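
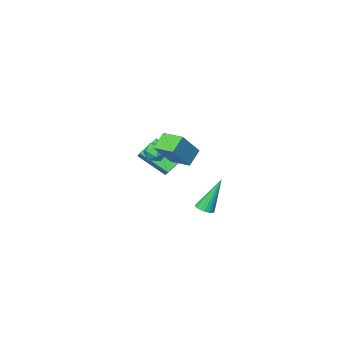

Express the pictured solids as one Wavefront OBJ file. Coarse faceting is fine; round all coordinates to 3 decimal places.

v -2.471 -4.794 -0.748
v -2.231 -4.14 -0.194
v -3.395 -3.538 -1.834
v -3.155 -2.884 -1.28
v -1.365 -4.596 -1.46
v -1.125 -3.942 -0.906
v -2.289 -3.34 -2.546
v -2.049 -2.686 -1.992
v -3.506 -1.442 -4.495
v -3.038 -1.598 -4.274
v -4.374 -1.238 -2.505
v -3.012 -1.375 -4.286
v -3.071 -1.164 -4.333
v -3.206 -1.001 -4.409
v -3.392 -0.914 -4.499
v -3.598 -0.918 -4.588
v -3.788 -1.013 -4.662
v -3.929 -1.182 -4.706
v -3.997 -1.396 -4.714
v -3.98 -1.617 -4.684
v -3.881 -1.809 -4.621
v -3.717 -1.937 -4.536
v -3.517 -1.979 -4.444
v -3.314 -1.929 -4.361
v -3.145 -1.794 -4.301
v -1.095 -1.162 0.302
v -0.674 -1.322 0.787
v -0.726 -1.978 -0.287
v -0.305 -2.138 0.198
v -0.956 -2.225 0.283
v -1.184 -1.721 0.647
v -0.216 -1.579 -0.147
v -0.444 -1.075 0.217
v -0.131 -1.58 0.51
v -0.588 -1.979 0.776
v -0.812 -1.321 -0.276
v -1.269 -1.72 -0.01
v -0.116 1.738 2.23
v 0.966 1.982 3.518
v -0.501 2.858 2.34
v 0.581 3.103 3.629
v 0.619 2.057 1.551
v 1.701 2.302 2.84
v 0.234 3.178 1.662
v 1.316 3.422 2.95
f 2 4 1
f 5 2 1
f 1 4 3
f 3 5 1
f 2 8 4
f 6 2 5
f 6 8 2
f 4 8 3
f 7 5 3
f 3 8 7
f 7 6 5
f 8 6 7
f 10 9 12
f 10 12 11
f 12 9 13
f 12 13 11
f 13 9 14
f 13 14 11
f 14 9 15
f 14 15 11
f 15 9 16
f 15 16 11
f 16 9 17
f 16 17 11
f 17 9 18
f 17 18 11
f 18 9 19
f 18 19 11
f 19 9 20
f 19 20 11
f 20 9 21
f 20 21 11
f 21 9 22
f 21 22 11
f 22 9 23
f 22 23 11
f 23 9 24
f 23 24 11
f 24 9 25
f 24 25 11
f 25 9 10
f 25 10 11
f 26 37 31
f 26 31 27
f 26 27 33
f 26 33 36
f 26 36 37
f 27 31 35
f 31 37 30
f 37 36 28
f 36 33 32
f 33 27 34
f 29 35 30
f 29 30 28
f 29 28 32
f 29 32 34
f 29 34 35
f 30 35 31
f 28 30 37
f 32 28 36
f 34 32 33
f 35 34 27
f 39 41 38
f 42 39 38
f 38 41 40
f 40 42 38
f 39 45 41
f 43 39 42
f 43 45 39
f 41 45 40
f 44 42 40
f 40 45 44
f 44 43 42
f 45 43 44



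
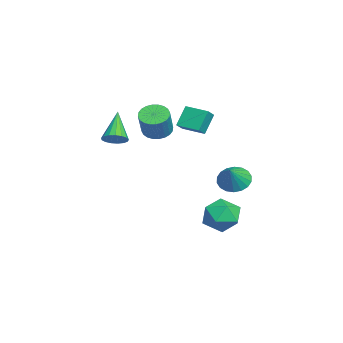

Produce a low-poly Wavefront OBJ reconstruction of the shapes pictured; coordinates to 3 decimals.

v 1.409 3.147 -3.495
v 2.234 3.668 -4.172
v 2.746 1.972 -2.768
v 3.571 2.493 -3.445
v 3.078 3.09 -2.544
v 2.252 3.816 -2.993
v 2.728 1.824 -3.947
v 1.902 2.55 -4.396
v 3.05 2.85 -4.451
v 3.266 3.633 -3.584
v 1.714 2.007 -3.356
v 1.93 2.79 -2.489
v 0.57 -0.538 2.041
v 1.238 -0.763 1.585
v 2.138 -0.926 2.982
v 1.47 -0.702 3.439
v 1.276 -0.438 1.598
v 2.176 -0.601 2.995
v 1.207 -0.128 1.679
v 2.107 -0.291 3.076
v 1.04 0.12 1.815
v 1.941 -0.044 3.212
v 0.802 0.267 1.986
v 1.703 0.104 3.383
v 0.529 0.292 2.165
v 1.429 0.128 3.562
v 0.262 0.19 2.325
v 1.162 0.026 3.722
v 0.041 -0.023 2.442
v 0.942 -0.186 3.839
v -0.098 -0.314 2.498
v 0.802 -0.477 3.895
v -0.136 -0.639 2.485
v 0.764 -0.802 3.882
v -0.067 -0.949 2.404
v 0.833 -1.112 3.801
v 0.099 -1.196 2.268
v 1 -1.36 3.665
v 0.337 -1.344 2.097
v 1.238 -1.507 3.494
v 0.611 -1.368 1.918
v 1.511 -1.532 3.315
v 0.878 -1.266 1.758
v 1.778 -1.43 3.155
v 1.098 -1.054 1.641
v 1.999 -1.217 3.038
v 2.137 -2.718 1.895
v 2.604 -3.007 2.36
v 0.743 -2.602 3.365
v 2.66 -2.668 2.387
v 2.597 -2.341 2.301
v 2.428 -2.1 2.122
v 2.193 -2 1.891
v 1.944 -2.065 1.661
v 1.741 -2.279 1.484
v 1.628 -2.594 1.402
v 1.631 -2.937 1.432
v 1.751 -3.23 1.569
v 1.959 -3.406 1.78
v 2.208 -3.424 2.017
v 2.441 -3.28 2.227
v 2.175 0.769 2.686
v 2.793 0.46 3.163
v 1.556 1.247 3.799
v 2.174 0.937 4.276
v 2.846 1.923 2.564
v 3.464 1.613 3.041
v 2.227 2.4 3.677
v 2.845 2.091 4.154
v 3.453 3.43 -0.448
v 4.117 3.793 -0.971
v 4.427 3.17 0.608
v 3.978 4.117 -0.763
v 3.734 4.305 -0.492
v 3.435 4.319 -0.213
v 3.139 4.157 0.019
v 2.906 3.851 0.159
v 2.781 3.462 0.179
v 2.789 3.066 0.074
v 2.929 2.742 -0.134
v 3.173 2.555 -0.404
v 3.472 2.54 -0.684
v 3.767 2.702 -0.916
v 4.001 3.008 -1.056
v 4.126 3.398 -1.076
f 1 12 6
f 1 6 2
f 1 2 8
f 1 8 11
f 1 11 12
f 2 6 10
f 6 12 5
f 12 11 3
f 11 8 7
f 8 2 9
f 4 10 5
f 4 5 3
f 4 3 7
f 4 7 9
f 4 9 10
f 5 10 6
f 3 5 12
f 7 3 11
f 9 7 8
f 10 9 2
f 14 13 17
f 14 17 15
f 15 17 18
f 15 18 16
f 17 13 19
f 17 19 18
f 18 19 20
f 18 20 16
f 19 13 21
f 19 21 20
f 20 21 22
f 20 22 16
f 21 13 23
f 21 23 22
f 22 23 24
f 22 24 16
f 23 13 25
f 23 25 24
f 24 25 26
f 24 26 16
f 25 13 27
f 25 27 26
f 26 27 28
f 26 28 16
f 27 13 29
f 27 29 28
f 28 29 30
f 28 30 16
f 29 13 31
f 29 31 30
f 30 31 32
f 30 32 16
f 31 13 33
f 31 33 32
f 32 33 34
f 32 34 16
f 33 13 35
f 33 35 34
f 34 35 36
f 34 36 16
f 35 13 37
f 35 37 36
f 36 37 38
f 36 38 16
f 37 13 39
f 37 39 38
f 38 39 40
f 38 40 16
f 39 13 41
f 39 41 40
f 40 41 42
f 40 42 16
f 41 13 43
f 41 43 42
f 42 43 44
f 42 44 16
f 43 13 45
f 43 45 44
f 44 45 46
f 44 46 16
f 45 13 14
f 45 14 46
f 46 14 15
f 46 15 16
f 48 47 50
f 48 50 49
f 50 47 51
f 50 51 49
f 51 47 52
f 51 52 49
f 52 47 53
f 52 53 49
f 53 47 54
f 53 54 49
f 54 47 55
f 54 55 49
f 55 47 56
f 55 56 49
f 56 47 57
f 56 57 49
f 57 47 58
f 57 58 49
f 58 47 59
f 58 59 49
f 59 47 60
f 59 60 49
f 60 47 61
f 60 61 49
f 61 47 48
f 61 48 49
f 63 65 62
f 66 63 62
f 62 65 64
f 64 66 62
f 63 69 65
f 67 63 66
f 67 69 63
f 65 69 64
f 68 66 64
f 64 69 68
f 68 67 66
f 69 67 68
f 71 70 73
f 71 73 72
f 73 70 74
f 73 74 72
f 74 70 75
f 74 75 72
f 75 70 76
f 75 76 72
f 76 70 77
f 76 77 72
f 77 70 78
f 77 78 72
f 78 70 79
f 78 79 72
f 79 70 80
f 79 80 72
f 80 70 81
f 80 81 72
f 81 70 82
f 81 82 72
f 82 70 83
f 82 83 72
f 83 70 84
f 83 84 72
f 84 70 85
f 84 85 72
f 85 70 71
f 85 71 72



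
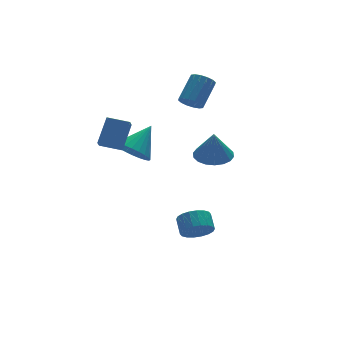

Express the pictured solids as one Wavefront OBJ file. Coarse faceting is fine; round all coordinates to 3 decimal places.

v 2.569 3.214 2.316
v 2.995 2.638 2.244
v 4.177 3.37 3.372
v 3.751 3.946 3.444
v 3.105 2.873 1.977
v 4.286 3.605 3.104
v 3.071 3.199 1.8
v 4.252 3.932 2.928
v 2.903 3.529 1.762
v 4.084 4.262 2.89
v 2.645 3.775 1.872
v 3.826 4.508 3
v 2.367 3.87 2.101
v 3.548 4.603 3.229
v 2.143 3.79 2.388
v 3.325 4.522 3.516
v 2.034 3.555 2.656
v 3.215 4.287 3.783
v 2.068 3.228 2.832
v 3.249 3.961 3.96
v 2.236 2.898 2.87
v 3.417 3.631 3.998
v 2.494 2.652 2.76
v 3.675 3.385 3.888
v 2.772 2.557 2.531
v 3.953 3.29 3.659
v -2.986 0.442 1.868
v -3.342 -0.073 2.429
v -3.865 1.252 2.056
v -4.22 0.738 2.617
v -2.08 1.142 3.083
v -2.435 0.628 3.644
v -2.958 1.953 3.271
v -3.314 1.438 3.832
v 0.269 -2.88 2.301
v 1.257 -2.69 2.383
v 0.171 -3.06 3.899
v 1.074 -2.282 2.418
v 0.731 -1.991 2.429
v 0.296 -1.877 2.416
v -0.144 -1.962 2.379
v -0.502 -2.228 2.328
v -0.708 -2.624 2.271
v -0.72 -3.071 2.22
v -0.536 -3.479 2.185
v -0.193 -3.769 2.174
v 0.242 -3.884 2.187
v 0.681 -3.799 2.224
v 1.04 -3.532 2.275
v 1.245 -3.137 2.332
v -0.901 3.305 -0.383
v -0.259 2.521 -0.785
v 0.541 3.835 0.883
v -0.158 2.848 -1.037
v -0.17 3.245 -1.19
v -0.293 3.651 -1.219
v -0.509 4.005 -1.122
v -0.784 4.251 -0.911
v -1.077 4.354 -0.621
v -1.343 4.297 -0.294
v -1.542 4.089 0.019
v -1.643 3.762 0.271
v -1.631 3.365 0.424
v -1.508 2.959 0.453
v -1.292 2.606 0.356
v -1.017 2.359 0.146
v -0.724 2.256 -0.145
v -0.458 2.313 -0.472
v -0.073 -1.967 -3.721
v 0.369 -1.652 -4.425
v 0.636 -0.817 -3.884
v 0.193 -1.133 -3.179
v 0.006 -1.503 -4.476
v 0.272 -0.668 -3.935
v -0.374 -1.446 -4.377
v -0.107 -0.611 -3.836
v -0.693 -1.493 -4.147
v -0.427 -0.658 -3.606
v -0.89 -1.633 -3.834
v -0.624 -0.798 -3.293
v -0.926 -1.839 -3.498
v -0.659 -1.005 -2.957
v -0.792 -2.071 -3.206
v -0.525 -1.237 -2.665
v -0.516 -2.283 -3.016
v -0.249 -1.448 -2.475
v -0.152 -2.432 -2.965
v 0.114 -1.597 -2.424
v 0.227 -2.489 -3.064
v 0.494 -1.654 -2.523
v 0.547 -2.442 -3.294
v 0.813 -1.607 -2.753
v 0.744 -2.302 -3.607
v 1.01 -1.467 -3.066
v 0.779 -2.095 -3.943
v 1.046 -1.261 -3.402
v 0.645 -1.863 -4.235
v 0.912 -1.029 -3.694
f 2 1 5
f 2 5 3
f 3 5 6
f 3 6 4
f 5 1 7
f 5 7 6
f 6 7 8
f 6 8 4
f 7 1 9
f 7 9 8
f 8 9 10
f 8 10 4
f 9 1 11
f 9 11 10
f 10 11 12
f 10 12 4
f 11 1 13
f 11 13 12
f 12 13 14
f 12 14 4
f 13 1 15
f 13 15 14
f 14 15 16
f 14 16 4
f 15 1 17
f 15 17 16
f 16 17 18
f 16 18 4
f 17 1 19
f 17 19 18
f 18 19 20
f 18 20 4
f 19 1 21
f 19 21 20
f 20 21 22
f 20 22 4
f 21 1 23
f 21 23 22
f 22 23 24
f 22 24 4
f 23 1 25
f 23 25 24
f 24 25 26
f 24 26 4
f 25 1 2
f 25 2 26
f 26 2 3
f 26 3 4
f 28 30 27
f 31 28 27
f 27 30 29
f 29 31 27
f 28 34 30
f 32 28 31
f 32 34 28
f 30 34 29
f 33 31 29
f 29 34 33
f 33 32 31
f 34 32 33
f 36 35 38
f 36 38 37
f 38 35 39
f 38 39 37
f 39 35 40
f 39 40 37
f 40 35 41
f 40 41 37
f 41 35 42
f 41 42 37
f 42 35 43
f 42 43 37
f 43 35 44
f 43 44 37
f 44 35 45
f 44 45 37
f 45 35 46
f 45 46 37
f 46 35 47
f 46 47 37
f 47 35 48
f 47 48 37
f 48 35 49
f 48 49 37
f 49 35 50
f 49 50 37
f 50 35 36
f 50 36 37
f 52 51 54
f 52 54 53
f 54 51 55
f 54 55 53
f 55 51 56
f 55 56 53
f 56 51 57
f 56 57 53
f 57 51 58
f 57 58 53
f 58 51 59
f 58 59 53
f 59 51 60
f 59 60 53
f 60 51 61
f 60 61 53
f 61 51 62
f 61 62 53
f 62 51 63
f 62 63 53
f 63 51 64
f 63 64 53
f 64 51 65
f 64 65 53
f 65 51 66
f 65 66 53
f 66 51 67
f 66 67 53
f 67 51 68
f 67 68 53
f 68 51 52
f 68 52 53
f 70 69 73
f 70 73 71
f 71 73 74
f 71 74 72
f 73 69 75
f 73 75 74
f 74 75 76
f 74 76 72
f 75 69 77
f 75 77 76
f 76 77 78
f 76 78 72
f 77 69 79
f 77 79 78
f 78 79 80
f 78 80 72
f 79 69 81
f 79 81 80
f 80 81 82
f 80 82 72
f 81 69 83
f 81 83 82
f 82 83 84
f 82 84 72
f 83 69 85
f 83 85 84
f 84 85 86
f 84 86 72
f 85 69 87
f 85 87 86
f 86 87 88
f 86 88 72
f 87 69 89
f 87 89 88
f 88 89 90
f 88 90 72
f 89 69 91
f 89 91 90
f 90 91 92
f 90 92 72
f 91 69 93
f 91 93 92
f 92 93 94
f 92 94 72
f 93 69 95
f 93 95 94
f 94 95 96
f 94 96 72
f 95 69 97
f 95 97 96
f 96 97 98
f 96 98 72
f 97 69 70
f 97 70 98
f 98 70 71
f 98 71 72



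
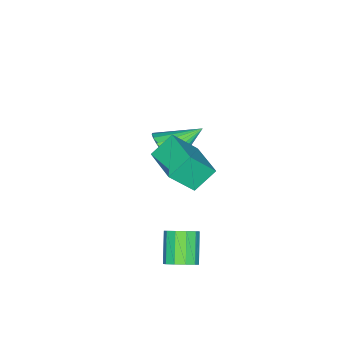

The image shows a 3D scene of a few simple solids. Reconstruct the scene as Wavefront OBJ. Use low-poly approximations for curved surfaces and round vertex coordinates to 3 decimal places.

v -2.166 -1.655 -1.381
v -1.425 -1.079 -0.957
v -3.594 -0.525 -0.419
v -1.503 -0.868 -1.321
v -1.697 -0.793 -1.696
v -1.971 -0.867 -2.016
v -2.279 -1.077 -2.227
v -2.568 -1.387 -2.291
v -2.787 -1.743 -2.198
v -2.898 -2.084 -1.964
v -2.883 -2.351 -1.629
v -2.744 -2.497 -1.252
v -2.505 -2.498 -0.896
v -2.207 -2.352 -0.625
v -1.902 -2.087 -0.484
v -1.643 -1.746 -0.499
v -1.474 -1.39 -0.666
v 0.928 0.925 1.659
v 0.019 1.41 2.501
v 1.964 2.451 1.898
v 1.055 2.936 2.739
v 1.745 0.164 2.981
v 0.836 0.649 3.822
v 2.781 1.69 3.219
v 1.872 2.175 4.061
v 3.094 2.494 -2.464
v 3.618 2.503 -1.913
v 2.55 1.874 -0.886
v 2.026 1.866 -1.436
v 3.388 2.913 -1.901
v 2.32 2.284 -0.874
v 3.046 3.163 -2.104
v 1.978 2.534 -1.077
v 2.722 3.157 -2.445
v 1.654 2.528 -1.418
v 2.541 2.898 -2.792
v 1.472 2.27 -1.765
v 2.57 2.486 -3.014
v 1.502 1.857 -1.987
v 2.8 2.076 -3.026
v 1.732 1.447 -1.999
v 3.142 1.826 -2.823
v 2.074 1.197 -1.796
v 3.466 1.832 -2.482
v 2.398 1.203 -1.455
v 3.648 2.09 -2.135
v 2.579 1.462 -1.108
f 2 1 4
f 2 4 3
f 4 1 5
f 4 5 3
f 5 1 6
f 5 6 3
f 6 1 7
f 6 7 3
f 7 1 8
f 7 8 3
f 8 1 9
f 8 9 3
f 9 1 10
f 9 10 3
f 10 1 11
f 10 11 3
f 11 1 12
f 11 12 3
f 12 1 13
f 12 13 3
f 13 1 14
f 13 14 3
f 14 1 15
f 14 15 3
f 15 1 16
f 15 16 3
f 16 1 17
f 16 17 3
f 17 1 2
f 17 2 3
f 19 21 18
f 22 19 18
f 18 21 20
f 20 22 18
f 19 25 21
f 23 19 22
f 23 25 19
f 21 25 20
f 24 22 20
f 20 25 24
f 24 23 22
f 25 23 24
f 27 26 30
f 27 30 28
f 28 30 31
f 28 31 29
f 30 26 32
f 30 32 31
f 31 32 33
f 31 33 29
f 32 26 34
f 32 34 33
f 33 34 35
f 33 35 29
f 34 26 36
f 34 36 35
f 35 36 37
f 35 37 29
f 36 26 38
f 36 38 37
f 37 38 39
f 37 39 29
f 38 26 40
f 38 40 39
f 39 40 41
f 39 41 29
f 40 26 42
f 40 42 41
f 41 42 43
f 41 43 29
f 42 26 44
f 42 44 43
f 43 44 45
f 43 45 29
f 44 26 46
f 44 46 45
f 45 46 47
f 45 47 29
f 46 26 27
f 46 27 47
f 47 27 28
f 47 28 29



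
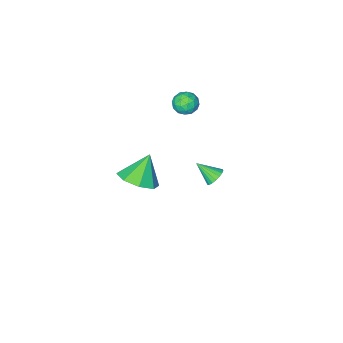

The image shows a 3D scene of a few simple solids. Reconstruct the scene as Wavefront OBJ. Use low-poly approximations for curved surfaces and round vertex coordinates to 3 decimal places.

v 1.632 2.394 1.05
v 2.345 1.764 1.416
v 0.828 2.206 2.29
v 2.475 2.508 1.613
v 2.11 3.186 1.48
v 1.466 3.4 1.095
v 0.918 3.025 0.684
v 0.789 2.281 0.487
v 1.153 1.603 0.619
v 1.798 1.389 1.004
v -3.969 0.787 -3.611
v -3.536 1.144 -3.511
v -3.451 -0.047 -2.869
v -3.702 1.204 -3.328
v -3.921 1.181 -3.202
v -4.149 1.08 -3.157
v -4.341 0.92 -3.201
v -4.46 0.735 -3.327
v -4.481 0.559 -3.509
v -4.401 0.429 -3.711
v -4.235 0.37 -3.894
v -4.016 0.393 -4.02
v -3.788 0.494 -4.066
v -3.596 0.653 -4.021
v -3.477 0.839 -3.895
v -3.456 1.014 -3.713
v -2.224 1.215 2.836
v -1.814 0.718 2.644
v -2.826 0.502 3.396
v -2.416 0.005 3.204
v -2.197 0.474 3.633
v -1.825 0.915 3.287
v -2.815 0.305 2.753
v -2.443 0.746 2.407
v -2.18 0.155 2.592
v -1.797 0.259 3.136
v -2.843 0.961 2.904
v -2.46 1.065 3.448
v -1.966 1.029 2.691
v -2.674 0.191 3.349
v -2.545 0.467 3.602
v -2.304 0.174 3.489
v -1.972 1.145 3.069
v -1.731 0.852 2.956
v -1.957 0.709 3.537
v -2.909 0.368 3.084
v -2.668 0.075 2.971
v -2.336 1.046 2.551
v -2.095 0.753 2.438
v -2.683 0.511 2.503
v -1.94 0.406 2.547
v -2.294 -0.013 2.877
v -2.529 0.163 2.612
v -2.31 0.422 2.408
v -1.715 0.467 2.867
v -2.069 0.048 3.196
v -1.941 0.324 3.449
v -1.722 0.583 3.245
v -1.93 0.137 2.837
v -2.571 1.172 2.844
v -2.925 0.753 3.173
v -2.918 0.637 2.795
v -2.699 0.896 2.591
v -2.346 1.233 3.163
v -2.7 0.814 3.493
v -2.33 0.798 3.632
v -2.111 1.057 3.428
v -2.71 1.083 3.203
f 2 1 4
f 2 4 3
f 4 1 5
f 4 5 3
f 5 1 6
f 5 6 3
f 6 1 7
f 6 7 3
f 7 1 8
f 7 8 3
f 8 1 9
f 8 9 3
f 9 1 10
f 9 10 3
f 10 1 2
f 10 2 3
f 12 11 14
f 12 14 13
f 14 11 15
f 14 15 13
f 15 11 16
f 15 16 13
f 16 11 17
f 16 17 13
f 17 11 18
f 17 18 13
f 18 11 19
f 18 19 13
f 19 11 20
f 19 20 13
f 20 11 21
f 20 21 13
f 21 11 22
f 21 22 13
f 22 11 23
f 22 23 13
f 23 11 24
f 23 24 13
f 24 11 25
f 24 25 13
f 25 11 26
f 25 26 13
f 26 11 12
f 26 12 13
f 27 64 43
f 64 38 67
f 43 67 32
f 64 67 43
f 27 43 39
f 43 32 44
f 39 44 28
f 43 44 39
f 27 39 48
f 39 28 49
f 48 49 34
f 39 49 48
f 27 48 60
f 48 34 63
f 60 63 37
f 48 63 60
f 27 60 64
f 60 37 68
f 64 68 38
f 60 68 64
f 28 44 55
f 44 32 58
f 55 58 36
f 44 58 55
f 32 67 45
f 67 38 66
f 45 66 31
f 67 66 45
f 38 68 65
f 68 37 61
f 65 61 29
f 68 61 65
f 37 63 62
f 63 34 50
f 62 50 33
f 63 50 62
f 34 49 54
f 49 28 51
f 54 51 35
f 49 51 54
f 30 56 42
f 56 36 57
f 42 57 31
f 56 57 42
f 30 42 40
f 42 31 41
f 40 41 29
f 42 41 40
f 30 40 47
f 40 29 46
f 47 46 33
f 40 46 47
f 30 47 52
f 47 33 53
f 52 53 35
f 47 53 52
f 30 52 56
f 52 35 59
f 56 59 36
f 52 59 56
f 31 57 45
f 57 36 58
f 45 58 32
f 57 58 45
f 29 41 65
f 41 31 66
f 65 66 38
f 41 66 65
f 33 46 62
f 46 29 61
f 62 61 37
f 46 61 62
f 35 53 54
f 53 33 50
f 54 50 34
f 53 50 54
f 36 59 55
f 59 35 51
f 55 51 28
f 59 51 55



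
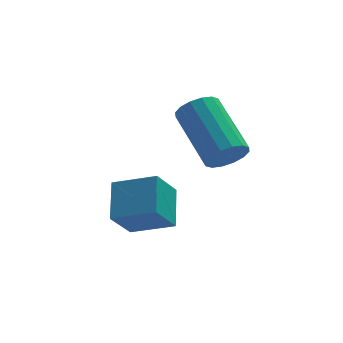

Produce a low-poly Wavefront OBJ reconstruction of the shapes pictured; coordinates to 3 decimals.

v -3.038 -3.131 1.616
v -2.836 -1.955 2.422
v -4.304 -2.572 1.119
v -4.102 -1.396 1.925
v -2.378 -2.544 0.595
v -2.176 -1.368 1.401
v -3.644 -1.985 0.098
v -3.442 -0.809 0.904
v -0.833 -2.318 3.262
v -0.552 -1.897 2.751
v -1.145 -0.121 3.886
v -1.427 -0.542 4.398
v -0.907 -1.95 2.648
v -1.5 -0.174 3.783
v -1.241 -2.102 2.71
v -1.835 -0.325 3.845
v -1.467 -2.311 2.92
v -2.06 -0.535 4.055
v -1.523 -2.523 3.222
v -2.116 -0.746 4.357
v -1.394 -2.679 3.535
v -1.987 -0.903 4.67
v -1.115 -2.739 3.774
v -1.708 -0.963 4.909
v -0.76 -2.686 3.877
v -1.353 -0.91 5.012
v -0.425 -2.535 3.815
v -1.019 -0.758 4.95
v -0.2 -2.325 3.605
v -0.793 -0.549 4.74
v -0.144 -2.114 3.303
v -0.737 -0.337 4.438
v -0.273 -1.957 2.99
v -0.866 -0.181 4.125
f 2 4 1
f 5 2 1
f 1 4 3
f 3 5 1
f 2 8 4
f 6 2 5
f 6 8 2
f 4 8 3
f 7 5 3
f 3 8 7
f 7 6 5
f 8 6 7
f 10 9 13
f 10 13 11
f 11 13 14
f 11 14 12
f 13 9 15
f 13 15 14
f 14 15 16
f 14 16 12
f 15 9 17
f 15 17 16
f 16 17 18
f 16 18 12
f 17 9 19
f 17 19 18
f 18 19 20
f 18 20 12
f 19 9 21
f 19 21 20
f 20 21 22
f 20 22 12
f 21 9 23
f 21 23 22
f 22 23 24
f 22 24 12
f 23 9 25
f 23 25 24
f 24 25 26
f 24 26 12
f 25 9 27
f 25 27 26
f 26 27 28
f 26 28 12
f 27 9 29
f 27 29 28
f 28 29 30
f 28 30 12
f 29 9 31
f 29 31 30
f 30 31 32
f 30 32 12
f 31 9 33
f 31 33 32
f 32 33 34
f 32 34 12
f 33 9 10
f 33 10 34
f 34 10 11
f 34 11 12



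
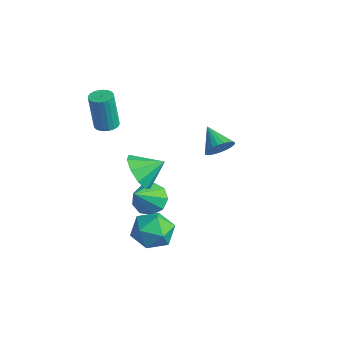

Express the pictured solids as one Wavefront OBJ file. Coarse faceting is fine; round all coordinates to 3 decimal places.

v 3.067 -1.305 -0.979
v 3.596 -2.176 -0.951
v 1.744 -2.124 -1.529
v 2.273 -2.995 -1.501
v 2.015 -2.528 -0.632
v 2.833 -2.022 -0.292
v 2.507 -2.278 -2.188
v 3.325 -1.772 -1.848
v 3.25 -2.778 -1.698
v 2.945 -2.932 -0.737
v 2.395 -1.368 -1.743
v 2.09 -1.522 -0.782
v 1.558 -2.162 1.716
v 2.043 -1.893 0.92
v 2.022 -1.198 2.324
v 1.444 -1.608 0.927
v 0.898 -1.583 1.303
v 0.661 -1.828 1.872
v 0.843 -2.229 2.368
v 1.361 -2.599 2.559
v 1.97 -2.764 2.355
v 2.387 -2.647 1.852
v 2.416 -2.303 1.285
v -0.644 3.097 -0.192
v -0.257 3.068 0.426
v -1.796 3.123 0.532
v -0.276 3.35 0.386
v -0.351 3.593 0.257
v -0.471 3.76 0.061
v -0.617 3.827 -0.174
v -0.768 3.782 -0.412
v -0.9 3.634 -0.616
v -0.992 3.403 -0.756
v -1.032 3.127 -0.81
v -1.013 2.845 -0.769
v -0.938 2.602 -0.641
v -0.818 2.435 -0.444
v -0.671 2.368 -0.209
v -0.521 2.412 0.028
v -0.389 2.561 0.233
v -0.296 2.791 0.372
v -1.317 -0.061 -2.826
v -0.689 0.502 -2.612
v -0.723 -1.179 -1.634
v -1.172 0.6 -2.279
v -1.723 0.389 -2.202
v -2.084 -0.032 -2.418
v -2.086 -0.467 -2.824
v -1.728 -0.711 -3.232
v -1.178 -0.651 -3.45
v -0.693 -0.315 -3.376
v -0.499 0.14 -3.045
v -2.635 -1.417 1.777
v -2.199 -1.768 1.759
v -2.289 -1.975 3.625
v -2.725 -1.623 3.643
v -2.098 -1.576 1.785
v -2.188 -1.783 3.651
v -2.079 -1.359 1.81
v -2.169 -1.566 3.676
v -2.144 -1.152 1.83
v -2.234 -1.359 3.696
v -2.285 -0.985 1.842
v -2.374 -1.192 3.708
v -2.478 -0.883 1.844
v -2.568 -1.09 3.71
v -2.695 -0.863 1.835
v -2.785 -1.07 3.702
v -2.904 -0.927 1.818
v -2.994 -1.134 3.685
v -3.071 -1.065 1.795
v -3.161 -1.272 3.661
v -3.172 -1.257 1.769
v -3.262 -1.464 3.635
v -3.191 -1.474 1.744
v -3.281 -1.681 3.61
v -3.126 -1.681 1.724
v -3.216 -1.888 3.59
v -2.986 -1.848 1.712
v -3.075 -2.055 3.578
v -2.792 -1.95 1.71
v -2.882 -2.157 3.576
v -2.575 -1.97 1.718
v -2.665 -2.177 3.585
v -2.366 -1.906 1.735
v -2.456 -2.113 3.602
f 1 12 6
f 1 6 2
f 1 2 8
f 1 8 11
f 1 11 12
f 2 6 10
f 6 12 5
f 12 11 3
f 11 8 7
f 8 2 9
f 4 10 5
f 4 5 3
f 4 3 7
f 4 7 9
f 4 9 10
f 5 10 6
f 3 5 12
f 7 3 11
f 9 7 8
f 10 9 2
f 14 13 16
f 14 16 15
f 16 13 17
f 16 17 15
f 17 13 18
f 17 18 15
f 18 13 19
f 18 19 15
f 19 13 20
f 19 20 15
f 20 13 21
f 20 21 15
f 21 13 22
f 21 22 15
f 22 13 23
f 22 23 15
f 23 13 14
f 23 14 15
f 25 24 27
f 25 27 26
f 27 24 28
f 27 28 26
f 28 24 29
f 28 29 26
f 29 24 30
f 29 30 26
f 30 24 31
f 30 31 26
f 31 24 32
f 31 32 26
f 32 24 33
f 32 33 26
f 33 24 34
f 33 34 26
f 34 24 35
f 34 35 26
f 35 24 36
f 35 36 26
f 36 24 37
f 36 37 26
f 37 24 38
f 37 38 26
f 38 24 39
f 38 39 26
f 39 24 40
f 39 40 26
f 40 24 41
f 40 41 26
f 41 24 25
f 41 25 26
f 43 42 45
f 43 45 44
f 45 42 46
f 45 46 44
f 46 42 47
f 46 47 44
f 47 42 48
f 47 48 44
f 48 42 49
f 48 49 44
f 49 42 50
f 49 50 44
f 50 42 51
f 50 51 44
f 51 42 52
f 51 52 44
f 52 42 43
f 52 43 44
f 54 53 57
f 54 57 55
f 55 57 58
f 55 58 56
f 57 53 59
f 57 59 58
f 58 59 60
f 58 60 56
f 59 53 61
f 59 61 60
f 60 61 62
f 60 62 56
f 61 53 63
f 61 63 62
f 62 63 64
f 62 64 56
f 63 53 65
f 63 65 64
f 64 65 66
f 64 66 56
f 65 53 67
f 65 67 66
f 66 67 68
f 66 68 56
f 67 53 69
f 67 69 68
f 68 69 70
f 68 70 56
f 69 53 71
f 69 71 70
f 70 71 72
f 70 72 56
f 71 53 73
f 71 73 72
f 72 73 74
f 72 74 56
f 73 53 75
f 73 75 74
f 74 75 76
f 74 76 56
f 75 53 77
f 75 77 76
f 76 77 78
f 76 78 56
f 77 53 79
f 77 79 78
f 78 79 80
f 78 80 56
f 79 53 81
f 79 81 80
f 80 81 82
f 80 82 56
f 81 53 83
f 81 83 82
f 82 83 84
f 82 84 56
f 83 53 85
f 83 85 84
f 84 85 86
f 84 86 56
f 85 53 54
f 85 54 86
f 86 54 55
f 86 55 56



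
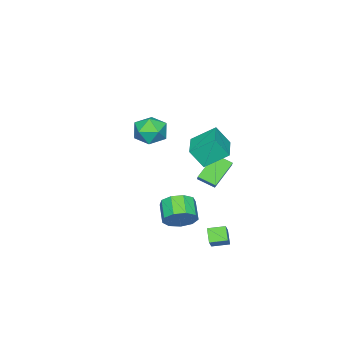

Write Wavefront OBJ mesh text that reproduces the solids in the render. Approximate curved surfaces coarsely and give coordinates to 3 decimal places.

v 4.107 2.654 -1.496
v 4.897 2.108 -1.125
v 4.003 1.299 -0.412
v 3.213 1.846 -0.784
v 4.753 2.647 -0.694
v 3.859 1.838 0.018
v 4.307 3.189 -0.639
v 3.413 2.38 0.074
v 3.767 3.481 -0.984
v 2.873 2.672 -0.272
v 3.386 3.386 -1.57
v 2.492 2.578 -0.858
v 3.343 2.949 -2.121
v 2.449 2.141 -1.408
v 3.657 2.374 -2.379
v 2.763 1.565 -1.667
v 4.182 1.93 -2.225
v 3.288 1.121 -1.512
v 4.672 1.825 -1.729
v 3.778 1.016 -1.017
v 1.685 2.983 -3.697
v 2.316 3.243 -2.926
v 1.095 3.855 -3.51
v 1.726 4.116 -2.738
v 2.274 3.524 -4.362
v 2.905 3.785 -3.59
v 1.684 4.397 -4.174
v 2.315 4.657 -3.403
v -3.189 -3.793 0.376
v -2.785 -3.167 1.301
v -1.455 -4.593 0.159
v -1.051 -3.967 1.084
v -1.838 -4.84 1.256
v -2.91 -4.345 1.39
v -1.33 -3.415 0.07
v -2.402 -2.92 0.204
v -1.636 -2.933 1.112
v -1.95 -3.814 1.845
v -2.29 -3.946 -0.385
v -2.604 -4.827 0.348
v 2.072 1.933 3.837
v 1.288 3.106 4.803
v 1.679 2.634 2.666
v 0.895 3.807 3.632
v 3.685 2.953 3.908
v 2.901 4.126 4.874
v 3.292 3.654 2.737
v 2.508 4.827 3.703
v -3.166 0.025 -0.754
v -2.427 0.578 -0.003
v -3.452 1.096 -1.262
v -2.714 1.65 -0.511
v -1.706 -0.19 -2.029
v -0.968 0.364 -1.278
v -1.993 0.882 -2.537
v -1.254 1.435 -1.786
f 2 1 5
f 2 5 3
f 3 5 6
f 3 6 4
f 5 1 7
f 5 7 6
f 6 7 8
f 6 8 4
f 7 1 9
f 7 9 8
f 8 9 10
f 8 10 4
f 9 1 11
f 9 11 10
f 10 11 12
f 10 12 4
f 11 1 13
f 11 13 12
f 12 13 14
f 12 14 4
f 13 1 15
f 13 15 14
f 14 15 16
f 14 16 4
f 15 1 17
f 15 17 16
f 16 17 18
f 16 18 4
f 17 1 19
f 17 19 18
f 18 19 20
f 18 20 4
f 19 1 2
f 19 2 20
f 20 2 3
f 20 3 4
f 22 24 21
f 25 22 21
f 21 24 23
f 23 25 21
f 22 28 24
f 26 22 25
f 26 28 22
f 24 28 23
f 27 25 23
f 23 28 27
f 27 26 25
f 28 26 27
f 29 40 34
f 29 34 30
f 29 30 36
f 29 36 39
f 29 39 40
f 30 34 38
f 34 40 33
f 40 39 31
f 39 36 35
f 36 30 37
f 32 38 33
f 32 33 31
f 32 31 35
f 32 35 37
f 32 37 38
f 33 38 34
f 31 33 40
f 35 31 39
f 37 35 36
f 38 37 30
f 42 44 41
f 45 42 41
f 41 44 43
f 43 45 41
f 42 48 44
f 46 42 45
f 46 48 42
f 44 48 43
f 47 45 43
f 43 48 47
f 47 46 45
f 48 46 47
f 50 52 49
f 53 50 49
f 49 52 51
f 51 53 49
f 50 56 52
f 54 50 53
f 54 56 50
f 52 56 51
f 55 53 51
f 51 56 55
f 55 54 53
f 56 54 55



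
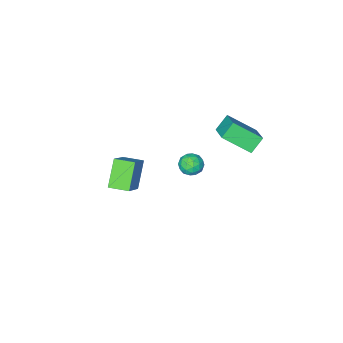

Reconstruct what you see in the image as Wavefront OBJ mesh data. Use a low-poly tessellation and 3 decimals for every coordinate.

v -2.199 -2.08 -2.463
v -1.493 -2.066 -2.575
v -2.187 -3.234 -2.545
v -1.481 -3.22 -2.657
v -1.745 -3.046 -2.016
v -1.752 -2.333 -1.965
v -1.928 -2.967 -3.155
v -1.935 -2.254 -3.104
v -1.326 -2.613 -3.003
v -1.212 -2.663 -2.299
v -2.468 -2.637 -2.821
v -2.354 -2.687 -2.117
v -1.847 -1.972 -2.512
v -1.833 -3.328 -2.608
v -1.988 -3.226 -2.231
v -1.573 -3.218 -2.297
v -1.999 -2.129 -2.153
v -1.584 -2.12 -2.219
v -1.732 -2.697 -1.89
v -2.096 -3.18 -2.901
v -1.681 -3.171 -2.967
v -2.107 -2.082 -2.823
v -1.692 -2.074 -2.889
v -1.948 -2.603 -3.23
v -1.333 -2.285 -2.829
v -1.327 -2.963 -2.878
v -1.589 -2.815 -3.17
v -1.593 -2.396 -3.14
v -1.267 -2.314 -2.415
v -1.26 -2.992 -2.464
v -1.415 -2.89 -2.087
v -1.419 -2.471 -2.057
v -1.169 -2.636 -2.667
v -2.42 -2.308 -2.656
v -2.413 -2.986 -2.705
v -2.261 -2.829 -3.063
v -2.265 -2.41 -3.033
v -2.353 -2.337 -2.242
v -2.347 -3.015 -2.291
v -2.087 -2.904 -1.98
v -2.091 -2.485 -1.95
v -2.511 -2.664 -2.453
v -3.797 0.141 1.505
v -3.179 1.465 2.293
v -3.053 0.215 0.796
v -2.435 1.539 1.584
v -2.765 -0.919 2.476
v -2.147 0.405 3.264
v -2.021 -0.845 1.767
v -1.403 0.479 2.555
v 1.913 -1.381 1.071
v 2.969 -0.552 2.255
v 2.745 -0.684 -0.158
v 3.8 0.145 1.026
v 2.58 -2.205 1.054
v 3.635 -1.376 2.238
v 3.411 -1.508 -0.175
v 4.467 -0.679 1.009
f 1 38 17
f 38 12 41
f 17 41 6
f 38 41 17
f 1 17 13
f 17 6 18
f 13 18 2
f 17 18 13
f 1 13 22
f 13 2 23
f 22 23 8
f 13 23 22
f 1 22 34
f 22 8 37
f 34 37 11
f 22 37 34
f 1 34 38
f 34 11 42
f 38 42 12
f 34 42 38
f 2 18 29
f 18 6 32
f 29 32 10
f 18 32 29
f 6 41 19
f 41 12 40
f 19 40 5
f 41 40 19
f 12 42 39
f 42 11 35
f 39 35 3
f 42 35 39
f 11 37 36
f 37 8 24
f 36 24 7
f 37 24 36
f 8 23 28
f 23 2 25
f 28 25 9
f 23 25 28
f 4 30 16
f 30 10 31
f 16 31 5
f 30 31 16
f 4 16 14
f 16 5 15
f 14 15 3
f 16 15 14
f 4 14 21
f 14 3 20
f 21 20 7
f 14 20 21
f 4 21 26
f 21 7 27
f 26 27 9
f 21 27 26
f 4 26 30
f 26 9 33
f 30 33 10
f 26 33 30
f 5 31 19
f 31 10 32
f 19 32 6
f 31 32 19
f 3 15 39
f 15 5 40
f 39 40 12
f 15 40 39
f 7 20 36
f 20 3 35
f 36 35 11
f 20 35 36
f 9 27 28
f 27 7 24
f 28 24 8
f 27 24 28
f 10 33 29
f 33 9 25
f 29 25 2
f 33 25 29
f 44 46 43
f 47 44 43
f 43 46 45
f 45 47 43
f 44 50 46
f 48 44 47
f 48 50 44
f 46 50 45
f 49 47 45
f 45 50 49
f 49 48 47
f 50 48 49
f 52 54 51
f 55 52 51
f 51 54 53
f 53 55 51
f 52 58 54
f 56 52 55
f 56 58 52
f 54 58 53
f 57 55 53
f 53 58 57
f 57 56 55
f 58 56 57



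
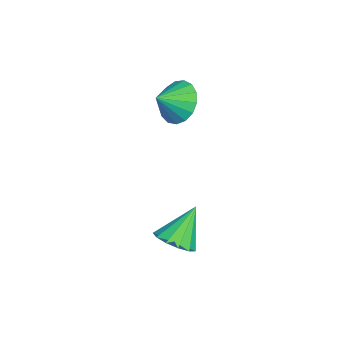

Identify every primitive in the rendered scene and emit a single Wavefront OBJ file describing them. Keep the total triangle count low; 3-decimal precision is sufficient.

v -2.504 2.834 1.015
v -1.554 3.18 0.607
v -1.916 1.986 1.665
v -1.617 3.467 1.038
v -1.882 3.609 1.464
v -2.29 3.574 1.787
v -2.747 3.369 1.934
v -3.149 3.042 1.869
v -3.402 2.667 1.61
v -3.45 2.331 1.214
v -3.281 2.11 0.772
v -2.934 2.055 0.386
v -2.489 2.179 0.145
v -2.047 2.452 0.102
v -1.71 2.814 0.269
v 2.258 2.947 -3.629
v 2.97 2.655 -3.106
v 1.482 3.733 -2.131
v 3.103 3.129 -3.286
v 2.968 3.545 -3.575
v 2.607 3.771 -3.88
v 2.136 3.736 -4.106
v 1.703 3.45 -4.18
v 1.446 3.004 -4.079
v 1.447 2.541 -3.835
v 1.705 2.206 -3.525
v 2.139 2.107 -3.249
v 2.61 2.274 -3.092
f 2 1 4
f 2 4 3
f 4 1 5
f 4 5 3
f 5 1 6
f 5 6 3
f 6 1 7
f 6 7 3
f 7 1 8
f 7 8 3
f 8 1 9
f 8 9 3
f 9 1 10
f 9 10 3
f 10 1 11
f 10 11 3
f 11 1 12
f 11 12 3
f 12 1 13
f 12 13 3
f 13 1 14
f 13 14 3
f 14 1 15
f 14 15 3
f 15 1 2
f 15 2 3
f 17 16 19
f 17 19 18
f 19 16 20
f 19 20 18
f 20 16 21
f 20 21 18
f 21 16 22
f 21 22 18
f 22 16 23
f 22 23 18
f 23 16 24
f 23 24 18
f 24 16 25
f 24 25 18
f 25 16 26
f 25 26 18
f 26 16 27
f 26 27 18
f 27 16 28
f 27 28 18
f 28 16 17
f 28 17 18



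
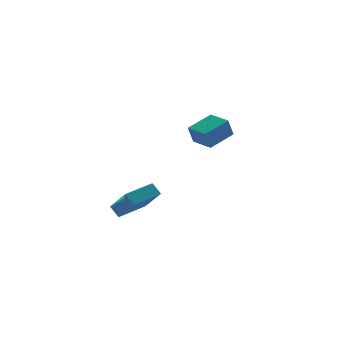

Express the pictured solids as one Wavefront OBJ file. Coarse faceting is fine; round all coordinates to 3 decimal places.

v 2.303 0.701 0.76
v 1.929 0.635 1.919
v 1.951 2.128 0.728
v 1.577 2.062 1.887
v 3.943 1.118 1.313
v 3.569 1.052 2.472
v 3.591 2.545 1.281
v 3.217 2.479 2.44
v -4.875 -2.834 -1.385
v -4.64 -4.249 0.135
v -5.093 -2.265 -0.822
v -4.858 -3.68 0.698
v -3.102 -2.34 -1.198
v -2.867 -3.755 0.322
v -3.32 -1.771 -0.635
v -3.085 -3.186 0.885
f 2 4 1
f 5 2 1
f 1 4 3
f 3 5 1
f 2 8 4
f 6 2 5
f 6 8 2
f 4 8 3
f 7 5 3
f 3 8 7
f 7 6 5
f 8 6 7
f 10 12 9
f 13 10 9
f 9 12 11
f 11 13 9
f 10 16 12
f 14 10 13
f 14 16 10
f 12 16 11
f 15 13 11
f 11 16 15
f 15 14 13
f 16 14 15



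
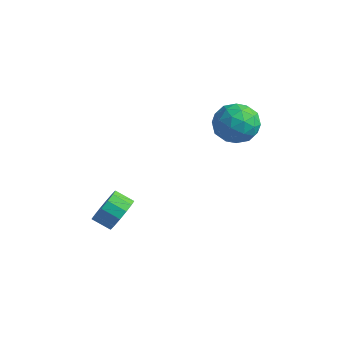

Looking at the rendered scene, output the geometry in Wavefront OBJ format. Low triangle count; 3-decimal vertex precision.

v -2.468 -2.376 -2.395
v -1.884 -3.077 -1.961
v -2.729 -3.465 -1.452
v -3.312 -2.764 -1.885
v -1.873 -2.67 -1.633
v -2.718 -3.058 -1.124
v -2.022 -2.185 -1.509
v -2.867 -2.572 -1
v -2.289 -1.75 -1.622
v -3.134 -2.138 -1.113
v -2.605 -1.483 -1.943
v -3.45 -1.871 -1.433
v -2.884 -1.456 -2.384
v -3.729 -1.844 -1.875
v -3.051 -1.675 -2.828
v -3.896 -2.063 -2.319
v -3.062 -2.082 -3.156
v -3.907 -2.47 -2.647
v -2.913 -2.568 -3.28
v -3.758 -2.955 -2.771
v -2.646 -3.002 -3.167
v -3.491 -3.39 -2.658
v -2.33 -3.269 -2.847
v -3.175 -3.657 -2.337
v -2.051 -3.296 -2.405
v -2.896 -3.684 -1.896
v -0.834 4.028 2.696
v 0.354 4.057 2.338
v -0.814 2.023 2.602
v 0.374 2.052 2.244
v 0.067 2.378 3.401
v 0.055 3.617 3.459
v -0.515 2.463 1.481
v -0.527 3.702 1.539
v 0.551 3.089 1.587
v 0.91 3.037 2.773
v -1.37 3.043 2.167
v -1.011 2.991 3.353
v -0.242 4.219 2.525
v -0.218 1.861 2.415
v -0.399 2.053 3.095
v 0.299 2.07 2.884
v -0.418 3.96 3.184
v 0.28 3.977 2.974
v 0.112 2.99 3.598
v -0.74 2.103 1.966
v -0.042 2.12 1.756
v -0.759 4.01 2.056
v -0.061 4.027 1.845
v -0.572 3.09 1.342
v 0.572 3.667 1.873
v 0.584 2.488 1.818
v 0.062 2.729 1.37
v 0.055 3.458 1.404
v 0.783 3.636 2.571
v 0.795 2.457 2.515
v 0.615 2.649 3.195
v 0.608 3.378 3.23
v 0.899 3.067 2.129
v -1.255 3.623 2.425
v -1.243 2.444 2.369
v -1.068 2.702 1.71
v -1.075 3.431 1.745
v -1.044 3.592 3.122
v -1.032 2.413 3.067
v -0.515 2.622 3.536
v -0.522 3.351 3.57
v -1.359 3.013 2.811
f 2 1 5
f 2 5 3
f 3 5 6
f 3 6 4
f 5 1 7
f 5 7 6
f 6 7 8
f 6 8 4
f 7 1 9
f 7 9 8
f 8 9 10
f 8 10 4
f 9 1 11
f 9 11 10
f 10 11 12
f 10 12 4
f 11 1 13
f 11 13 12
f 12 13 14
f 12 14 4
f 13 1 15
f 13 15 14
f 14 15 16
f 14 16 4
f 15 1 17
f 15 17 16
f 16 17 18
f 16 18 4
f 17 1 19
f 17 19 18
f 18 19 20
f 18 20 4
f 19 1 21
f 19 21 20
f 20 21 22
f 20 22 4
f 21 1 23
f 21 23 22
f 22 23 24
f 22 24 4
f 23 1 25
f 23 25 24
f 24 25 26
f 24 26 4
f 25 1 2
f 25 2 26
f 26 2 3
f 26 3 4
f 27 64 43
f 64 38 67
f 43 67 32
f 64 67 43
f 27 43 39
f 43 32 44
f 39 44 28
f 43 44 39
f 27 39 48
f 39 28 49
f 48 49 34
f 39 49 48
f 27 48 60
f 48 34 63
f 60 63 37
f 48 63 60
f 27 60 64
f 60 37 68
f 64 68 38
f 60 68 64
f 28 44 55
f 44 32 58
f 55 58 36
f 44 58 55
f 32 67 45
f 67 38 66
f 45 66 31
f 67 66 45
f 38 68 65
f 68 37 61
f 65 61 29
f 68 61 65
f 37 63 62
f 63 34 50
f 62 50 33
f 63 50 62
f 34 49 54
f 49 28 51
f 54 51 35
f 49 51 54
f 30 56 42
f 56 36 57
f 42 57 31
f 56 57 42
f 30 42 40
f 42 31 41
f 40 41 29
f 42 41 40
f 30 40 47
f 40 29 46
f 47 46 33
f 40 46 47
f 30 47 52
f 47 33 53
f 52 53 35
f 47 53 52
f 30 52 56
f 52 35 59
f 56 59 36
f 52 59 56
f 31 57 45
f 57 36 58
f 45 58 32
f 57 58 45
f 29 41 65
f 41 31 66
f 65 66 38
f 41 66 65
f 33 46 62
f 46 29 61
f 62 61 37
f 46 61 62
f 35 53 54
f 53 33 50
f 54 50 34
f 53 50 54
f 36 59 55
f 59 35 51
f 55 51 28
f 59 51 55



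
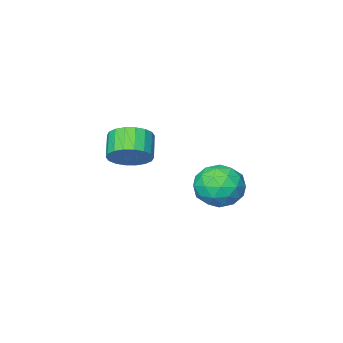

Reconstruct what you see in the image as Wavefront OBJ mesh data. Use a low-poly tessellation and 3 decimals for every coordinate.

v 1.25 3.527 0.218
v 2.02 3.56 0.807
v 1.44 2.765 1.61
v 0.67 2.733 1.022
v 1.775 3.884 0.951
v 1.195 3.09 1.755
v 1.426 4.139 0.951
v 0.846 3.344 1.754
v 1.042 4.272 0.805
v 0.462 3.477 1.608
v 0.7 4.257 0.543
v 0.12 3.462 1.346
v 0.466 4.098 0.217
v -0.114 3.304 1.02
v 0.387 3.826 -0.109
v -0.193 3.032 0.694
v 0.48 3.495 -0.37
v -0.1 2.7 0.433
v 0.725 3.17 -0.515
v 0.145 2.376 0.289
v 1.074 2.916 -0.514
v 0.494 2.121 0.289
v 1.458 2.783 -0.368
v 0.878 1.988 0.435
v 1.8 2.798 -0.106
v 1.22 2.003 0.697
v 2.034 2.956 0.22
v 1.454 2.162 1.023
v 2.113 3.228 0.546
v 1.533 2.434 1.349
v -4.49 3.609 -3.632
v -3.402 3.973 -3.219
v -4.098 1.767 -3.041
v -3.01 2.131 -2.628
v -4.029 2.498 -2.067
v -4.272 3.636 -2.433
v -3.228 2.104 -3.827
v -3.471 3.242 -4.193
v -2.622 3.043 -3.339
v -3.117 3.287 -2.251
v -4.383 2.453 -4.009
v -4.878 2.697 -2.921
v -3.98 3.953 -3.477
v -3.52 1.787 -2.783
v -4.119 2.003 -2.453
v -3.479 2.217 -2.21
v -4.492 3.755 -3.015
v -3.852 3.969 -2.772
v -4.221 3.102 -2.096
v -3.648 1.771 -3.488
v -3.008 1.985 -3.245
v -4.021 3.523 -4.05
v -3.381 3.737 -3.807
v -3.279 2.638 -4.164
v -2.882 3.62 -3.305
v -2.652 2.537 -2.958
v -2.78 2.521 -3.663
v -2.923 3.19 -3.878
v -3.173 3.763 -2.666
v -2.943 2.681 -2.318
v -3.542 2.896 -1.989
v -3.685 3.565 -2.204
v -2.715 3.216 -2.737
v -4.557 3.059 -3.942
v -4.327 1.977 -3.594
v -3.815 2.175 -4.056
v -3.958 2.844 -4.271
v -4.848 3.203 -3.302
v -4.618 2.12 -2.955
v -4.577 2.55 -2.382
v -4.72 3.219 -2.597
v -4.785 2.524 -3.523
f 2 1 5
f 2 5 3
f 3 5 6
f 3 6 4
f 5 1 7
f 5 7 6
f 6 7 8
f 6 8 4
f 7 1 9
f 7 9 8
f 8 9 10
f 8 10 4
f 9 1 11
f 9 11 10
f 10 11 12
f 10 12 4
f 11 1 13
f 11 13 12
f 12 13 14
f 12 14 4
f 13 1 15
f 13 15 14
f 14 15 16
f 14 16 4
f 15 1 17
f 15 17 16
f 16 17 18
f 16 18 4
f 17 1 19
f 17 19 18
f 18 19 20
f 18 20 4
f 19 1 21
f 19 21 20
f 20 21 22
f 20 22 4
f 21 1 23
f 21 23 22
f 22 23 24
f 22 24 4
f 23 1 25
f 23 25 24
f 24 25 26
f 24 26 4
f 25 1 27
f 25 27 26
f 26 27 28
f 26 28 4
f 27 1 29
f 27 29 28
f 28 29 30
f 28 30 4
f 29 1 2
f 29 2 30
f 30 2 3
f 30 3 4
f 31 68 47
f 68 42 71
f 47 71 36
f 68 71 47
f 31 47 43
f 47 36 48
f 43 48 32
f 47 48 43
f 31 43 52
f 43 32 53
f 52 53 38
f 43 53 52
f 31 52 64
f 52 38 67
f 64 67 41
f 52 67 64
f 31 64 68
f 64 41 72
f 68 72 42
f 64 72 68
f 32 48 59
f 48 36 62
f 59 62 40
f 48 62 59
f 36 71 49
f 71 42 70
f 49 70 35
f 71 70 49
f 42 72 69
f 72 41 65
f 69 65 33
f 72 65 69
f 41 67 66
f 67 38 54
f 66 54 37
f 67 54 66
f 38 53 58
f 53 32 55
f 58 55 39
f 53 55 58
f 34 60 46
f 60 40 61
f 46 61 35
f 60 61 46
f 34 46 44
f 46 35 45
f 44 45 33
f 46 45 44
f 34 44 51
f 44 33 50
f 51 50 37
f 44 50 51
f 34 51 56
f 51 37 57
f 56 57 39
f 51 57 56
f 34 56 60
f 56 39 63
f 60 63 40
f 56 63 60
f 35 61 49
f 61 40 62
f 49 62 36
f 61 62 49
f 33 45 69
f 45 35 70
f 69 70 42
f 45 70 69
f 37 50 66
f 50 33 65
f 66 65 41
f 50 65 66
f 39 57 58
f 57 37 54
f 58 54 38
f 57 54 58
f 40 63 59
f 63 39 55
f 59 55 32
f 63 55 59



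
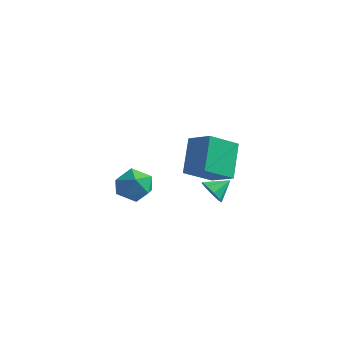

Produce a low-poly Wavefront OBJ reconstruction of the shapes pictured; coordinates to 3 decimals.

v 0.25 1.48 -3.382
v 0.87 1.478 -3.934
v 0.81 2.38 -2.758
v 0.466 1.842 -4.097
v -0.039 2.037 -3.925
v -0.409 1.972 -3.499
v -0.47 1.676 -3.019
v -0.195 1.289 -2.708
v 0.289 0.991 -2.713
v 0.754 0.922 -3.031
v 0.983 1.114 -3.513
v 2.163 -1.451 -0.588
v 1.465 -2.936 0.389
v 1.589 -0.113 1.035
v 0.891 -1.599 2.012
v 3.529 -1.661 0.068
v 2.831 -3.147 1.045
v 2.955 -0.324 1.691
v 2.257 -1.809 2.668
v -4.843 0.574 -3.418
v -4.281 0.91 -4.384
v -3.259 -0.23 -2.776
v -2.697 0.106 -3.742
v -3.04 0.901 -2.96
v -4.019 1.398 -3.356
v -3.521 -0.718 -3.804
v -4.5 -0.221 -4.2
v -3.464 0.112 -4.622
v -3.167 1.112 -4.101
v -4.373 -0.432 -3.059
v -4.076 0.568 -2.538
f 2 1 4
f 2 4 3
f 4 1 5
f 4 5 3
f 5 1 6
f 5 6 3
f 6 1 7
f 6 7 3
f 7 1 8
f 7 8 3
f 8 1 9
f 8 9 3
f 9 1 10
f 9 10 3
f 10 1 11
f 10 11 3
f 11 1 2
f 11 2 3
f 13 15 12
f 16 13 12
f 12 15 14
f 14 16 12
f 13 19 15
f 17 13 16
f 17 19 13
f 15 19 14
f 18 16 14
f 14 19 18
f 18 17 16
f 19 17 18
f 20 31 25
f 20 25 21
f 20 21 27
f 20 27 30
f 20 30 31
f 21 25 29
f 25 31 24
f 31 30 22
f 30 27 26
f 27 21 28
f 23 29 24
f 23 24 22
f 23 22 26
f 23 26 28
f 23 28 29
f 24 29 25
f 22 24 31
f 26 22 30
f 28 26 27
f 29 28 21



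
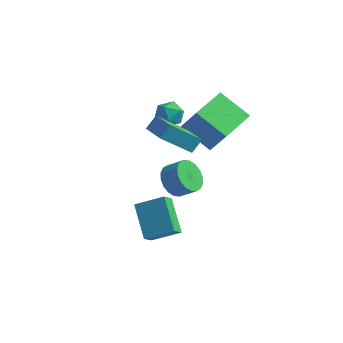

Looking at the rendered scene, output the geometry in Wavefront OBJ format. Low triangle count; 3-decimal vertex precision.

v -3.357 2.227 -4.29
v -2.877 2.612 -4.987
v -2.062 2.718 -4.366
v -2.543 2.333 -3.67
v -3.056 2.939 -4.808
v -2.241 3.045 -4.187
v -3.295 3.125 -4.525
v -2.48 3.231 -3.905
v -3.547 3.133 -4.197
v -2.732 3.239 -3.576
v -3.761 2.962 -3.887
v -2.946 3.067 -3.266
v -3.895 2.645 -3.657
v -3.08 2.751 -3.036
v -3.922 2.245 -3.552
v -3.107 2.351 -2.931
v -3.838 1.842 -3.594
v -3.023 1.948 -2.973
v -3.659 1.515 -3.773
v -2.844 1.621 -3.152
v -3.42 1.329 -4.055
v -2.605 1.435 -3.435
v -3.168 1.321 -4.384
v -2.353 1.427 -3.763
v -2.954 1.493 -4.694
v -2.139 1.598 -4.073
v -2.82 1.809 -4.924
v -2.005 1.915 -4.303
v -2.793 2.209 -5.029
v -1.978 2.315 -4.408
v -2.053 -2.484 -4.437
v -2.077 -3.153 -3.806
v -3.129 -1.373 -3.299
v -3.152 -2.042 -2.668
v -0.828 -1.938 -3.812
v -0.851 -2.607 -3.181
v -1.903 -0.827 -2.674
v -1.927 -1.496 -2.043
v -1.021 1.302 -0.488
v -2.58 1.418 0.502
v -0.771 3.259 -0.325
v -2.33 3.376 0.664
v -0.11 1.064 0.976
v -1.669 1.181 1.965
v 0.14 3.022 1.138
v -1.419 3.138 2.128
v -2.089 -1.527 1.979
v -1.868 -0.985 2.567
v -3.219 -0.725 1.665
v -2.998 -0.183 2.254
v -1.022 -0.537 0.666
v -0.801 0.005 1.255
v -2.152 0.265 0.353
v -1.931 0.807 0.941
v -3.79 3.095 0.717
v -3.189 2.612 0.608
v -4.351 2.628 -0.308
v -3.75 2.145 -0.417
v -4.229 2.041 0.188
v -3.882 2.33 0.821
v -3.658 2.91 -0.521
v -3.311 3.199 0.112
v -3.108 2.498 -0.157
v -3.461 1.961 0.281
v -4.079 3.279 0.019
v -4.432 2.742 0.457
f 2 1 5
f 2 5 3
f 3 5 6
f 3 6 4
f 5 1 7
f 5 7 6
f 6 7 8
f 6 8 4
f 7 1 9
f 7 9 8
f 8 9 10
f 8 10 4
f 9 1 11
f 9 11 10
f 10 11 12
f 10 12 4
f 11 1 13
f 11 13 12
f 12 13 14
f 12 14 4
f 13 1 15
f 13 15 14
f 14 15 16
f 14 16 4
f 15 1 17
f 15 17 16
f 16 17 18
f 16 18 4
f 17 1 19
f 17 19 18
f 18 19 20
f 18 20 4
f 19 1 21
f 19 21 20
f 20 21 22
f 20 22 4
f 21 1 23
f 21 23 22
f 22 23 24
f 22 24 4
f 23 1 25
f 23 25 24
f 24 25 26
f 24 26 4
f 25 1 27
f 25 27 26
f 26 27 28
f 26 28 4
f 27 1 29
f 27 29 28
f 28 29 30
f 28 30 4
f 29 1 2
f 29 2 30
f 30 2 3
f 30 3 4
f 32 34 31
f 35 32 31
f 31 34 33
f 33 35 31
f 32 38 34
f 36 32 35
f 36 38 32
f 34 38 33
f 37 35 33
f 33 38 37
f 37 36 35
f 38 36 37
f 40 42 39
f 43 40 39
f 39 42 41
f 41 43 39
f 40 46 42
f 44 40 43
f 44 46 40
f 42 46 41
f 45 43 41
f 41 46 45
f 45 44 43
f 46 44 45
f 48 50 47
f 51 48 47
f 47 50 49
f 49 51 47
f 48 54 50
f 52 48 51
f 52 54 48
f 50 54 49
f 53 51 49
f 49 54 53
f 53 52 51
f 54 52 53
f 55 66 60
f 55 60 56
f 55 56 62
f 55 62 65
f 55 65 66
f 56 60 64
f 60 66 59
f 66 65 57
f 65 62 61
f 62 56 63
f 58 64 59
f 58 59 57
f 58 57 61
f 58 61 63
f 58 63 64
f 59 64 60
f 57 59 66
f 61 57 65
f 63 61 62
f 64 63 56



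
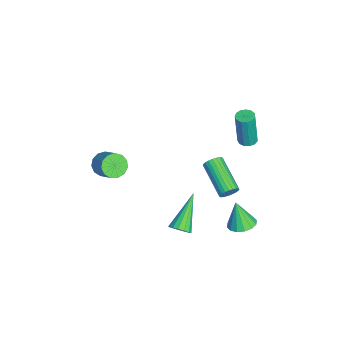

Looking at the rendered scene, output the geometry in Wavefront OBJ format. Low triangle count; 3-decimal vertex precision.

v -3.171 3.553 -1.116
v -2.8 3.903 -1.096
v -2.759 3.737 0.937
v -3.129 3.387 0.916
v -3.049 4.046 -1.079
v -3.007 3.881 0.954
v -3.336 4.033 -1.074
v -3.294 3.868 0.959
v -3.57 3.868 -1.083
v -3.529 3.702 0.95
v -3.678 3.602 -1.102
v -3.637 3.437 0.931
v -3.625 3.321 -1.126
v -3.583 3.155 0.907
v -3.427 3.113 -1.147
v -3.386 2.948 0.886
v -3.149 3.045 -1.158
v -3.107 2.879 0.875
v -2.877 3.138 -1.156
v -2.835 2.973 0.877
v -2.698 3.363 -1.142
v -2.657 3.197 0.891
v -2.67 3.648 -1.119
v -2.628 3.482 0.914
v 1.541 2.6 -0.503
v 1.831 2.395 -0.122
v 0.209 1.595 0.683
v -0.081 1.8 0.303
v 1.782 2.575 -0.042
v 0.16 1.775 0.763
v 1.696 2.759 -0.032
v 0.074 1.959 0.773
v 1.587 2.918 -0.094
v -0.035 2.118 0.711
v 1.471 3.029 -0.218
v -0.151 2.229 0.587
v 1.365 3.075 -0.385
v -0.257 2.275 0.42
v 1.286 3.048 -0.57
v -0.336 2.248 0.235
v 1.246 2.954 -0.745
v -0.376 2.153 0.06
v 1.251 2.805 -0.883
v -0.371 2.005 -0.078
v 1.3 2.625 -0.963
v -0.322 1.825 -0.158
v 1.386 2.441 -0.973
v -0.236 1.641 -0.168
v 1.495 2.282 -0.911
v -0.127 1.482 -0.106
v 1.611 2.171 -0.787
v -0.011 1.371 0.018
v 1.717 2.125 -0.62
v 0.095 1.325 0.185
v 1.796 2.152 -0.435
v 0.174 1.352 0.37
v 1.836 2.247 -0.26
v 0.214 1.446 0.545
v 0.859 -3.363 1.014
v 1.331 -3.837 0.846
v 2.113 -3.312 1.558
v 1.641 -2.837 1.726
v 1.371 -3.548 0.59
v 2.152 -3.023 1.301
v 1.248 -3.2 0.468
v 2.029 -2.674 1.179
v 1.001 -2.903 0.519
v 1.783 -2.378 1.231
v 0.71 -2.753 0.728
v 1.491 -2.228 1.44
v 0.466 -2.796 1.028
v 1.247 -2.271 1.739
v 0.347 -3.019 1.323
v 1.128 -2.494 2.035
v 0.391 -3.351 1.521
v 1.172 -2.826 2.232
v 0.583 -3.687 1.557
v 1.364 -3.162 2.269
v 0.863 -3.92 1.421
v 1.645 -3.395 2.133
v 1.142 -3.976 1.156
v 1.923 -3.45 1.868
v 2.955 3.198 -1.461
v 3.637 2.956 -1.365
v 2.645 2.882 -0.059
v 3.65 3.324 -1.279
v 3.477 3.658 -1.242
v 3.164 3.869 -1.264
v 2.795 3.899 -1.338
v 2.468 3.742 -1.446
v 2.272 3.439 -1.557
v 2.259 3.071 -1.643
v 2.432 2.737 -1.68
v 2.745 2.527 -1.658
v 3.114 2.496 -1.584
v 3.441 2.653 -1.476
v 4.01 0.27 -0.802
v 4.327 0.709 -0.623
v 2.45 0.89 0.442
v 4.181 0.811 -0.857
v 3.989 0.769 -1.077
v 3.803 0.593 -1.223
v 3.672 0.33 -1.257
v 3.632 0.052 -1.168
v 3.694 -0.168 -0.981
v 3.84 -0.271 -0.747
v 4.032 -0.228 -0.527
v 4.218 -0.052 -0.381
v 4.349 0.21 -0.347
v 4.389 0.489 -0.436
f 2 1 5
f 2 5 3
f 3 5 6
f 3 6 4
f 5 1 7
f 5 7 6
f 6 7 8
f 6 8 4
f 7 1 9
f 7 9 8
f 8 9 10
f 8 10 4
f 9 1 11
f 9 11 10
f 10 11 12
f 10 12 4
f 11 1 13
f 11 13 12
f 12 13 14
f 12 14 4
f 13 1 15
f 13 15 14
f 14 15 16
f 14 16 4
f 15 1 17
f 15 17 16
f 16 17 18
f 16 18 4
f 17 1 19
f 17 19 18
f 18 19 20
f 18 20 4
f 19 1 21
f 19 21 20
f 20 21 22
f 20 22 4
f 21 1 23
f 21 23 22
f 22 23 24
f 22 24 4
f 23 1 2
f 23 2 24
f 24 2 3
f 24 3 4
f 26 25 29
f 26 29 27
f 27 29 30
f 27 30 28
f 29 25 31
f 29 31 30
f 30 31 32
f 30 32 28
f 31 25 33
f 31 33 32
f 32 33 34
f 32 34 28
f 33 25 35
f 33 35 34
f 34 35 36
f 34 36 28
f 35 25 37
f 35 37 36
f 36 37 38
f 36 38 28
f 37 25 39
f 37 39 38
f 38 39 40
f 38 40 28
f 39 25 41
f 39 41 40
f 40 41 42
f 40 42 28
f 41 25 43
f 41 43 42
f 42 43 44
f 42 44 28
f 43 25 45
f 43 45 44
f 44 45 46
f 44 46 28
f 45 25 47
f 45 47 46
f 46 47 48
f 46 48 28
f 47 25 49
f 47 49 48
f 48 49 50
f 48 50 28
f 49 25 51
f 49 51 50
f 50 51 52
f 50 52 28
f 51 25 53
f 51 53 52
f 52 53 54
f 52 54 28
f 53 25 55
f 53 55 54
f 54 55 56
f 54 56 28
f 55 25 57
f 55 57 56
f 56 57 58
f 56 58 28
f 57 25 26
f 57 26 58
f 58 26 27
f 58 27 28
f 60 59 63
f 60 63 61
f 61 63 64
f 61 64 62
f 63 59 65
f 63 65 64
f 64 65 66
f 64 66 62
f 65 59 67
f 65 67 66
f 66 67 68
f 66 68 62
f 67 59 69
f 67 69 68
f 68 69 70
f 68 70 62
f 69 59 71
f 69 71 70
f 70 71 72
f 70 72 62
f 71 59 73
f 71 73 72
f 72 73 74
f 72 74 62
f 73 59 75
f 73 75 74
f 74 75 76
f 74 76 62
f 75 59 77
f 75 77 76
f 76 77 78
f 76 78 62
f 77 59 79
f 77 79 78
f 78 79 80
f 78 80 62
f 79 59 81
f 79 81 80
f 80 81 82
f 80 82 62
f 81 59 60
f 81 60 82
f 82 60 61
f 82 61 62
f 84 83 86
f 84 86 85
f 86 83 87
f 86 87 85
f 87 83 88
f 87 88 85
f 88 83 89
f 88 89 85
f 89 83 90
f 89 90 85
f 90 83 91
f 90 91 85
f 91 83 92
f 91 92 85
f 92 83 93
f 92 93 85
f 93 83 94
f 93 94 85
f 94 83 95
f 94 95 85
f 95 83 96
f 95 96 85
f 96 83 84
f 96 84 85
f 98 97 100
f 98 100 99
f 100 97 101
f 100 101 99
f 101 97 102
f 101 102 99
f 102 97 103
f 102 103 99
f 103 97 104
f 103 104 99
f 104 97 105
f 104 105 99
f 105 97 106
f 105 106 99
f 106 97 107
f 106 107 99
f 107 97 108
f 107 108 99
f 108 97 109
f 108 109 99
f 109 97 110
f 109 110 99
f 110 97 98
f 110 98 99



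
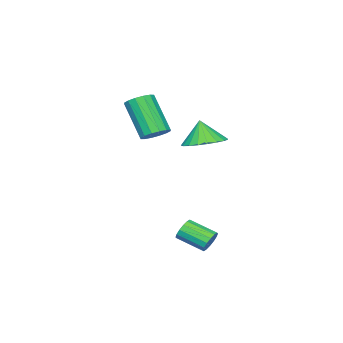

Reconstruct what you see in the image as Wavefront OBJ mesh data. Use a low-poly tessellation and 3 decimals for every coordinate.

v 0.062 3.023 -3.763
v 0.277 2.857 -4.23
v 0.493 1.712 -3.725
v 0.278 1.877 -3.257
v 0.491 2.962 -4.084
v 0.707 1.817 -3.579
v 0.591 3.082 -3.853
v 0.807 1.937 -3.348
v 0.549 3.187 -3.597
v 0.765 2.042 -3.092
v 0.376 3.248 -3.386
v 0.592 2.103 -2.881
v 0.12 3.248 -3.275
v 0.336 2.103 -2.77
v -0.153 3.188 -3.295
v 0.063 2.043 -2.79
v -0.367 3.083 -3.441
v -0.151 1.938 -2.936
v -0.467 2.963 -3.672
v -0.251 1.818 -3.167
v -0.425 2.858 -3.928
v -0.209 1.713 -3.423
v -0.252 2.797 -4.139
v -0.036 1.652 -3.634
v 0.004 2.797 -4.25
v 0.22 1.652 -3.745
v -3.156 0.555 0.131
v -2.447 1.184 0.381
v -3.264 0.225 1.269
v -2.781 1.415 0.416
v -3.18 1.496 0.401
v -3.575 1.416 0.34
v -3.897 1.186 0.243
v -4.091 0.847 0.126
v -4.123 0.458 0.01
v -3.988 0.085 -0.085
v -3.709 -0.206 -0.143
v -3.334 -0.366 -0.153
v -2.929 -0.366 -0.114
v -2.562 -0.208 -0.033
v -2.298 0.083 0.076
v -2.183 0.455 0.195
v -2.235 0.845 0.303
v -2.212 -1.219 0.485
v -1.88 -0.773 0.858
v -2.255 -1.875 2.509
v -2.588 -2.321 2.135
v -2.208 -0.662 0.857
v -2.584 -1.764 2.508
v -2.538 -0.701 0.757
v -2.913 -1.802 2.407
v -2.78 -0.878 0.583
v -3.156 -1.98 2.234
v -2.871 -1.147 0.383
v -3.246 -2.248 2.034
v -2.784 -1.435 0.211
v -3.16 -2.537 1.861
v -2.545 -1.665 0.111
v -2.92 -2.767 1.762
v -2.216 -1.776 0.112
v -2.592 -2.878 1.763
v -1.887 -1.738 0.213
v -2.262 -2.839 1.863
v -1.644 -1.56 0.386
v -2.02 -2.662 2.037
v -1.554 -1.292 0.586
v -1.929 -2.393 2.237
v -1.64 -1.003 0.759
v -2.016 -2.105 2.409
f 2 1 5
f 2 5 3
f 3 5 6
f 3 6 4
f 5 1 7
f 5 7 6
f 6 7 8
f 6 8 4
f 7 1 9
f 7 9 8
f 8 9 10
f 8 10 4
f 9 1 11
f 9 11 10
f 10 11 12
f 10 12 4
f 11 1 13
f 11 13 12
f 12 13 14
f 12 14 4
f 13 1 15
f 13 15 14
f 14 15 16
f 14 16 4
f 15 1 17
f 15 17 16
f 16 17 18
f 16 18 4
f 17 1 19
f 17 19 18
f 18 19 20
f 18 20 4
f 19 1 21
f 19 21 20
f 20 21 22
f 20 22 4
f 21 1 23
f 21 23 22
f 22 23 24
f 22 24 4
f 23 1 25
f 23 25 24
f 24 25 26
f 24 26 4
f 25 1 2
f 25 2 26
f 26 2 3
f 26 3 4
f 28 27 30
f 28 30 29
f 30 27 31
f 30 31 29
f 31 27 32
f 31 32 29
f 32 27 33
f 32 33 29
f 33 27 34
f 33 34 29
f 34 27 35
f 34 35 29
f 35 27 36
f 35 36 29
f 36 27 37
f 36 37 29
f 37 27 38
f 37 38 29
f 38 27 39
f 38 39 29
f 39 27 40
f 39 40 29
f 40 27 41
f 40 41 29
f 41 27 42
f 41 42 29
f 42 27 43
f 42 43 29
f 43 27 28
f 43 28 29
f 45 44 48
f 45 48 46
f 46 48 49
f 46 49 47
f 48 44 50
f 48 50 49
f 49 50 51
f 49 51 47
f 50 44 52
f 50 52 51
f 51 52 53
f 51 53 47
f 52 44 54
f 52 54 53
f 53 54 55
f 53 55 47
f 54 44 56
f 54 56 55
f 55 56 57
f 55 57 47
f 56 44 58
f 56 58 57
f 57 58 59
f 57 59 47
f 58 44 60
f 58 60 59
f 59 60 61
f 59 61 47
f 60 44 62
f 60 62 61
f 61 62 63
f 61 63 47
f 62 44 64
f 62 64 63
f 63 64 65
f 63 65 47
f 64 44 66
f 64 66 65
f 65 66 67
f 65 67 47
f 66 44 68
f 66 68 67
f 67 68 69
f 67 69 47
f 68 44 45
f 68 45 69
f 69 45 46
f 69 46 47



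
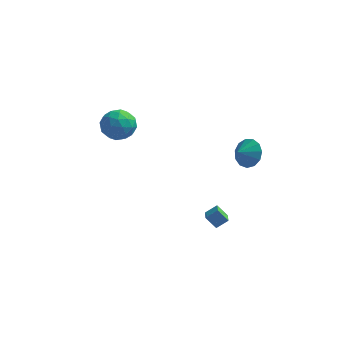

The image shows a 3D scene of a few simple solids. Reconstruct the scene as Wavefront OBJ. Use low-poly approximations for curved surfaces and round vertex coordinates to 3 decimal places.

v -3.877 0.83 2.007
v -2.872 0.343 1.544
v -4.908 0.137 0.496
v -3.903 -0.35 0.033
v -4.38 -0.8 1.049
v -3.743 -0.371 1.983
v -4.037 0.851 0.057
v -3.4 1.28 0.991
v -2.971 0.356 0.339
v -3.183 -0.664 0.952
v -4.597 1.144 1.088
v -4.809 0.124 1.701
v -3.284 0.647 1.908
v -4.496 -0.167 0.132
v -4.777 -0.432 0.729
v -4.186 -0.718 0.457
v -3.796 0.227 2.166
v -3.205 -0.059 1.894
v -4.092 -0.731 1.603
v -4.575 0.539 0.146
v -3.984 0.253 -0.126
v -3.594 1.198 1.583
v -3.003 0.912 1.311
v -3.688 1.211 0.437
v -2.751 0.369 0.928
v -3.357 -0.038 0.04
v -3.436 0.668 0.054
v -3.061 0.92 0.603
v -2.876 -0.231 1.288
v -3.482 -0.638 0.4
v -3.762 -0.903 0.997
v -3.388 -0.651 1.546
v -2.934 -0.223 0.58
v -4.298 1.118 1.64
v -4.904 0.711 0.752
v -4.392 1.131 0.494
v -4.018 1.383 1.043
v -4.423 0.518 2
v -5.029 0.111 1.112
v -4.719 -0.44 1.437
v -4.344 -0.188 1.986
v -4.846 0.703 1.46
v 2.393 -3.561 -3.508
v 3.056 -3.234 -2.961
v 2.193 -2.768 -3.74
v 2.856 -2.441 -3.193
v 3.064 -3.619 -4.287
v 3.727 -3.292 -3.74
v 2.864 -2.826 -4.519
v 3.527 -2.499 -3.972
v 4.206 0.094 -0.08
v 5.061 -0.547 -0.029
v 3.674 -0.574 0.46
v 5.093 -0.184 0.451
v 4.842 0.267 0.763
v 4.39 0.663 0.807
v 3.879 0.879 0.57
v 3.472 0.845 0.127
v 3.298 0.573 -0.382
v 3.413 0.149 -0.795
v 3.779 -0.293 -0.981
v 4.28 -0.612 -0.88
v 4.759 -0.706 -0.526
f 1 38 17
f 38 12 41
f 17 41 6
f 38 41 17
f 1 17 13
f 17 6 18
f 13 18 2
f 17 18 13
f 1 13 22
f 13 2 23
f 22 23 8
f 13 23 22
f 1 22 34
f 22 8 37
f 34 37 11
f 22 37 34
f 1 34 38
f 34 11 42
f 38 42 12
f 34 42 38
f 2 18 29
f 18 6 32
f 29 32 10
f 18 32 29
f 6 41 19
f 41 12 40
f 19 40 5
f 41 40 19
f 12 42 39
f 42 11 35
f 39 35 3
f 42 35 39
f 11 37 36
f 37 8 24
f 36 24 7
f 37 24 36
f 8 23 28
f 23 2 25
f 28 25 9
f 23 25 28
f 4 30 16
f 30 10 31
f 16 31 5
f 30 31 16
f 4 16 14
f 16 5 15
f 14 15 3
f 16 15 14
f 4 14 21
f 14 3 20
f 21 20 7
f 14 20 21
f 4 21 26
f 21 7 27
f 26 27 9
f 21 27 26
f 4 26 30
f 26 9 33
f 30 33 10
f 26 33 30
f 5 31 19
f 31 10 32
f 19 32 6
f 31 32 19
f 3 15 39
f 15 5 40
f 39 40 12
f 15 40 39
f 7 20 36
f 20 3 35
f 36 35 11
f 20 35 36
f 9 27 28
f 27 7 24
f 28 24 8
f 27 24 28
f 10 33 29
f 33 9 25
f 29 25 2
f 33 25 29
f 44 46 43
f 47 44 43
f 43 46 45
f 45 47 43
f 44 50 46
f 48 44 47
f 48 50 44
f 46 50 45
f 49 47 45
f 45 50 49
f 49 48 47
f 50 48 49
f 52 51 54
f 52 54 53
f 54 51 55
f 54 55 53
f 55 51 56
f 55 56 53
f 56 51 57
f 56 57 53
f 57 51 58
f 57 58 53
f 58 51 59
f 58 59 53
f 59 51 60
f 59 60 53
f 60 51 61
f 60 61 53
f 61 51 62
f 61 62 53
f 62 51 63
f 62 63 53
f 63 51 52
f 63 52 53



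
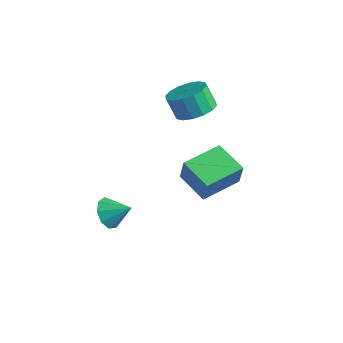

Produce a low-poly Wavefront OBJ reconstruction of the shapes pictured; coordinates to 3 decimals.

v 0.116 1.39 2.414
v 0.718 0.542 2.621
v 0.145 0.422 3.793
v -0.456 1.27 3.586
v 1.007 0.97 2.807
v 0.434 0.85 3.979
v 1.058 1.51 2.886
v 0.485 1.391 4.058
v 0.856 2.018 2.84
v 0.283 1.899 4.012
v 0.456 2.358 2.679
v -0.117 2.239 3.851
v -0.034 2.438 2.447
v -0.607 2.319 3.619
v -0.485 2.238 2.207
v -1.058 2.118 3.379
v -0.774 1.81 2.021
v -1.347 1.69 3.193
v -0.825 1.269 1.942
v -1.398 1.15 3.114
v -0.623 0.761 1.988
v -1.196 0.642 3.16
v -0.223 0.421 2.149
v -0.796 0.302 3.321
v 0.267 0.341 2.381
v -0.306 0.222 3.553
v -0.955 -3.39 -3.018
v -0.425 -3.41 -3.77
v 0.055 -2.85 -2.322
v -0.737 -2.864 -3.741
v -1.151 -2.565 -3.374
v -1.473 -2.651 -2.84
v -1.552 -3.083 -2.39
v -1.352 -3.659 -2.233
v -0.966 -4.109 -2.444
v -0.575 -4.222 -2.924
v -0.361 -3.947 -3.447
v 1.266 -0.847 -0.461
v 1.671 -1.026 0.898
v 1.549 1.265 -0.267
v 1.954 1.086 1.092
v 2.966 -1.026 -0.992
v 3.371 -1.205 0.367
v 3.249 1.086 -0.798
v 3.654 0.907 0.561
f 2 1 5
f 2 5 3
f 3 5 6
f 3 6 4
f 5 1 7
f 5 7 6
f 6 7 8
f 6 8 4
f 7 1 9
f 7 9 8
f 8 9 10
f 8 10 4
f 9 1 11
f 9 11 10
f 10 11 12
f 10 12 4
f 11 1 13
f 11 13 12
f 12 13 14
f 12 14 4
f 13 1 15
f 13 15 14
f 14 15 16
f 14 16 4
f 15 1 17
f 15 17 16
f 16 17 18
f 16 18 4
f 17 1 19
f 17 19 18
f 18 19 20
f 18 20 4
f 19 1 21
f 19 21 20
f 20 21 22
f 20 22 4
f 21 1 23
f 21 23 22
f 22 23 24
f 22 24 4
f 23 1 25
f 23 25 24
f 24 25 26
f 24 26 4
f 25 1 2
f 25 2 26
f 26 2 3
f 26 3 4
f 28 27 30
f 28 30 29
f 30 27 31
f 30 31 29
f 31 27 32
f 31 32 29
f 32 27 33
f 32 33 29
f 33 27 34
f 33 34 29
f 34 27 35
f 34 35 29
f 35 27 36
f 35 36 29
f 36 27 37
f 36 37 29
f 37 27 28
f 37 28 29
f 39 41 38
f 42 39 38
f 38 41 40
f 40 42 38
f 39 45 41
f 43 39 42
f 43 45 39
f 41 45 40
f 44 42 40
f 40 45 44
f 44 43 42
f 45 43 44



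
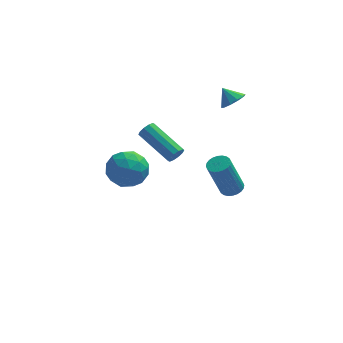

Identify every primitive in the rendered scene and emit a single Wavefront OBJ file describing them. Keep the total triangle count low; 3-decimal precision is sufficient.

v -0.799 -1.195 2.446
v -0.488 -1.133 2.846
v -1.91 0.277 3.733
v -2.221 0.215 3.334
v -0.411 -0.918 2.629
v -1.833 0.491 3.516
v -0.482 -0.809 2.342
v -1.904 0.6 3.229
v -0.674 -0.847 2.095
v -2.096 0.562 2.982
v -0.914 -1.018 1.982
v -2.336 0.392 2.869
v -1.11 -1.257 2.047
v -2.532 0.153 2.934
v -1.187 -1.471 2.264
v -2.609 -0.062 3.151
v -1.116 -1.58 2.551
v -2.538 -0.171 3.438
v -0.924 -1.542 2.798
v -2.346 -0.133 3.685
v -0.684 -1.372 2.911
v -2.106 0.038 3.798
v 1.831 -2.618 1.157
v 2.41 -2.64 1.348
v 1.728 -2.945 3.375
v 1.149 -2.922 3.183
v 2.363 -2.407 1.367
v 1.682 -2.712 3.394
v 2.236 -2.207 1.355
v 1.554 -2.512 3.381
v 2.047 -2.069 1.312
v 1.365 -2.374 3.339
v 1.825 -2.014 1.245
v 1.143 -2.319 3.272
v 1.604 -2.051 1.165
v 0.922 -2.356 3.192
v 1.418 -2.175 1.084
v 0.736 -2.48 3.111
v 1.294 -2.366 1.014
v 0.612 -2.671 3.041
v 1.252 -2.595 0.965
v 0.57 -2.9 2.992
v 1.298 -2.828 0.946
v 0.617 -3.133 2.973
v 1.426 -3.028 0.959
v 0.744 -3.333 2.985
v 1.615 -3.166 1.001
v 0.933 -3.471 3.028
v 1.837 -3.221 1.068
v 1.155 -3.526 3.095
v 2.058 -3.184 1.148
v 1.376 -3.489 3.175
v 2.244 -3.06 1.229
v 1.562 -3.365 3.256
v 2.368 -2.869 1.299
v 1.686 -3.174 3.326
v -3.928 4.47 -2.824
v -2.784 4.366 -3.202
v -3.676 2.934 -1.638
v -2.532 2.83 -2.016
v -2.861 3.776 -1.338
v -3.017 4.725 -2.071
v -3.443 2.575 -2.769
v -3.599 3.524 -3.502
v -2.485 3.195 -3.168
v -2.125 3.937 -2.284
v -4.335 3.363 -2.556
v -3.975 4.105 -1.672
v -3.378 4.553 -3.117
v -3.082 2.747 -1.723
v -3.275 3.303 -1.324
v -2.603 3.242 -1.547
v -3.515 4.764 -2.452
v -2.842 4.702 -2.674
v -2.888 4.356 -1.579
v -3.618 2.598 -2.166
v -2.945 2.536 -2.388
v -3.857 4.058 -3.293
v -3.185 3.997 -3.516
v -3.572 2.944 -3.261
v -2.53 3.803 -3.319
v -2.382 2.9 -2.622
v -2.917 2.751 -3.065
v -3.009 3.308 -3.496
v -2.318 4.239 -2.799
v -2.17 3.336 -2.102
v -2.363 3.892 -1.704
v -2.455 4.45 -2.135
v -2.142 3.551 -2.78
v -4.29 3.964 -2.738
v -4.142 3.061 -2.041
v -4.005 2.85 -2.705
v -4.097 3.408 -3.136
v -4.078 4.4 -2.218
v -3.93 3.497 -1.521
v -3.451 3.992 -1.344
v -3.543 4.549 -1.775
v -4.318 3.749 -2.06
v 2.168 3.73 2.756
v 2.679 3.535 3.255
v 1.612 4.13 3.484
v 2.783 3.954 3.103
v 2.651 4.287 2.819
v 2.335 4.408 2.511
v 1.956 4.27 2.297
v 1.658 3.925 2.258
v 1.554 3.506 2.409
v 1.686 3.173 2.693
v 2.002 3.052 3.001
v 2.381 3.19 3.216
f 2 1 5
f 2 5 3
f 3 5 6
f 3 6 4
f 5 1 7
f 5 7 6
f 6 7 8
f 6 8 4
f 7 1 9
f 7 9 8
f 8 9 10
f 8 10 4
f 9 1 11
f 9 11 10
f 10 11 12
f 10 12 4
f 11 1 13
f 11 13 12
f 12 13 14
f 12 14 4
f 13 1 15
f 13 15 14
f 14 15 16
f 14 16 4
f 15 1 17
f 15 17 16
f 16 17 18
f 16 18 4
f 17 1 19
f 17 19 18
f 18 19 20
f 18 20 4
f 19 1 21
f 19 21 20
f 20 21 22
f 20 22 4
f 21 1 2
f 21 2 22
f 22 2 3
f 22 3 4
f 24 23 27
f 24 27 25
f 25 27 28
f 25 28 26
f 27 23 29
f 27 29 28
f 28 29 30
f 28 30 26
f 29 23 31
f 29 31 30
f 30 31 32
f 30 32 26
f 31 23 33
f 31 33 32
f 32 33 34
f 32 34 26
f 33 23 35
f 33 35 34
f 34 35 36
f 34 36 26
f 35 23 37
f 35 37 36
f 36 37 38
f 36 38 26
f 37 23 39
f 37 39 38
f 38 39 40
f 38 40 26
f 39 23 41
f 39 41 40
f 40 41 42
f 40 42 26
f 41 23 43
f 41 43 42
f 42 43 44
f 42 44 26
f 43 23 45
f 43 45 44
f 44 45 46
f 44 46 26
f 45 23 47
f 45 47 46
f 46 47 48
f 46 48 26
f 47 23 49
f 47 49 48
f 48 49 50
f 48 50 26
f 49 23 51
f 49 51 50
f 50 51 52
f 50 52 26
f 51 23 53
f 51 53 52
f 52 53 54
f 52 54 26
f 53 23 55
f 53 55 54
f 54 55 56
f 54 56 26
f 55 23 24
f 55 24 56
f 56 24 25
f 56 25 26
f 57 94 73
f 94 68 97
f 73 97 62
f 94 97 73
f 57 73 69
f 73 62 74
f 69 74 58
f 73 74 69
f 57 69 78
f 69 58 79
f 78 79 64
f 69 79 78
f 57 78 90
f 78 64 93
f 90 93 67
f 78 93 90
f 57 90 94
f 90 67 98
f 94 98 68
f 90 98 94
f 58 74 85
f 74 62 88
f 85 88 66
f 74 88 85
f 62 97 75
f 97 68 96
f 75 96 61
f 97 96 75
f 68 98 95
f 98 67 91
f 95 91 59
f 98 91 95
f 67 93 92
f 93 64 80
f 92 80 63
f 93 80 92
f 64 79 84
f 79 58 81
f 84 81 65
f 79 81 84
f 60 86 72
f 86 66 87
f 72 87 61
f 86 87 72
f 60 72 70
f 72 61 71
f 70 71 59
f 72 71 70
f 60 70 77
f 70 59 76
f 77 76 63
f 70 76 77
f 60 77 82
f 77 63 83
f 82 83 65
f 77 83 82
f 60 82 86
f 82 65 89
f 86 89 66
f 82 89 86
f 61 87 75
f 87 66 88
f 75 88 62
f 87 88 75
f 59 71 95
f 71 61 96
f 95 96 68
f 71 96 95
f 63 76 92
f 76 59 91
f 92 91 67
f 76 91 92
f 65 83 84
f 83 63 80
f 84 80 64
f 83 80 84
f 66 89 85
f 89 65 81
f 85 81 58
f 89 81 85
f 100 99 102
f 100 102 101
f 102 99 103
f 102 103 101
f 103 99 104
f 103 104 101
f 104 99 105
f 104 105 101
f 105 99 106
f 105 106 101
f 106 99 107
f 106 107 101
f 107 99 108
f 107 108 101
f 108 99 109
f 108 109 101
f 109 99 110
f 109 110 101
f 110 99 100
f 110 100 101

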